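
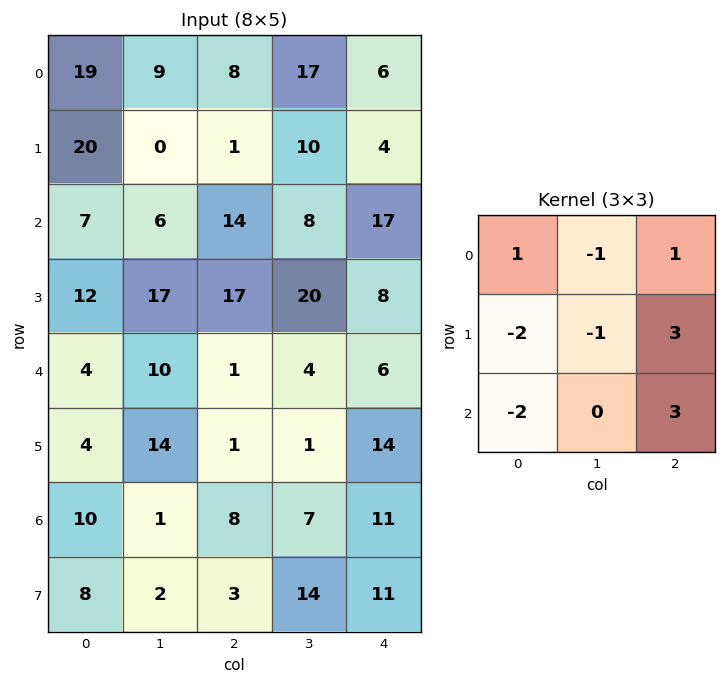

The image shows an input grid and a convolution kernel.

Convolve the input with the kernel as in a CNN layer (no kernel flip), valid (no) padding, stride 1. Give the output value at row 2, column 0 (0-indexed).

The receptive field on the input at this output position is [7 6 14 / 12 17 17 / 4 10 1]. Elementwise product with the kernel and sum: 7·1 + 6·-1 + 14·1 + 12·-2 + 17·-1 + 17·3 + 4·-2 + 1·3.

20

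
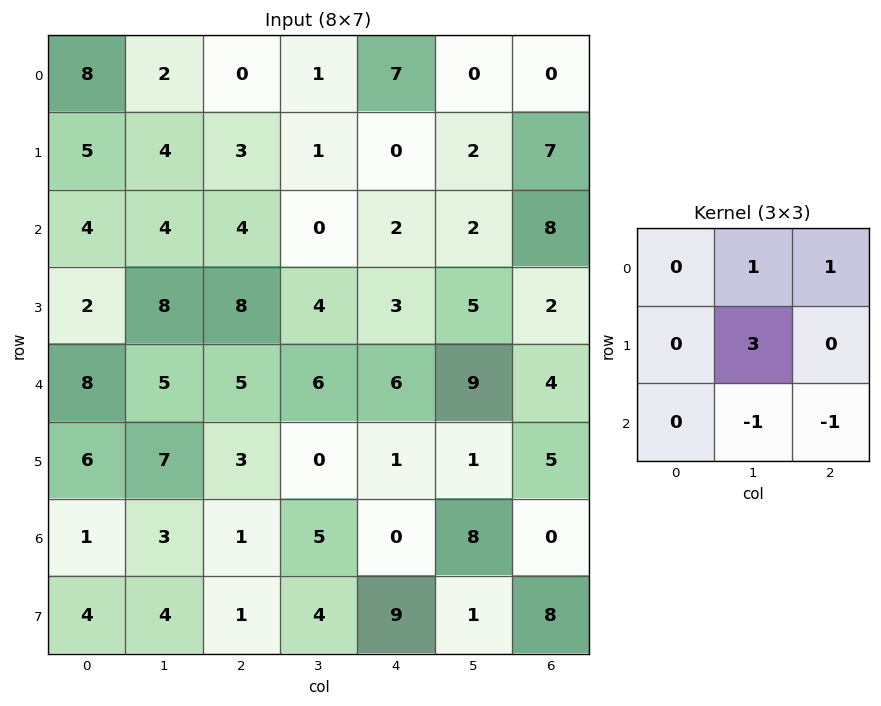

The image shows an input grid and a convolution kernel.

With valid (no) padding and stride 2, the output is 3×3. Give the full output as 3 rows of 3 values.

6 9 -4
22 2 12
27 7 8

Output[0,0]: The receptive field on the input at this output position is [8 2 0 / 5 4 3 / 4 4 4]. Elementwise product with the kernel and sum: 2·1 + 0·1 + 4·3 + 4·-1 + 4·-1.
Output[0,1]: The receptive field on the input at this output position is [0 1 7 / 3 1 0 / 4 0 2]. Elementwise product with the kernel and sum: 1·1 + 7·1 + 1·3 + 0·-1 + 2·-1.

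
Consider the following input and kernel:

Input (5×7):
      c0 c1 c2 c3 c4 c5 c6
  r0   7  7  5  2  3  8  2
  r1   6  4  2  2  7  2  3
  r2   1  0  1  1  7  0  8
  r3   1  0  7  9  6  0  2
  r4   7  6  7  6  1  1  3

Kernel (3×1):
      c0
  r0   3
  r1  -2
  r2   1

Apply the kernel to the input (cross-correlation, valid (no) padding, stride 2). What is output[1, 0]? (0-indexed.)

8

The receptive field on the input at this output position is [1 / 1 / 7]. Elementwise product with the kernel and sum: 1·3 + 1·-2 + 7·1.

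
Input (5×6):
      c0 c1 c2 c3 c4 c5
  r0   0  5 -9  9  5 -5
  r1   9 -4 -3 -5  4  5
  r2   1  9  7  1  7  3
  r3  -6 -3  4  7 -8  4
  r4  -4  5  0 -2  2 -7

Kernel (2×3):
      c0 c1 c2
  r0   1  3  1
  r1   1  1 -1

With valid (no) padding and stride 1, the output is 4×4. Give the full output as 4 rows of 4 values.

Output[0,0]: The receptive field on the input at this output position is [0 5 -9 / 9 -4 -3]. Elementwise product with the kernel and sum: 0·1 + 5·3 + -9·1 + 9·1 + -4·1 + -3·-1.
Output[0,1]: The receptive field on the input at this output position is [5 -9 9 / -4 -3 -5]. Elementwise product with the kernel and sum: 5·1 + -9·3 + 9·1 + -4·1 + -3·1 + -5·-1.

14 -15 11 13
-3 -3 -13 17
22 25 36 20
-10 23 13 -6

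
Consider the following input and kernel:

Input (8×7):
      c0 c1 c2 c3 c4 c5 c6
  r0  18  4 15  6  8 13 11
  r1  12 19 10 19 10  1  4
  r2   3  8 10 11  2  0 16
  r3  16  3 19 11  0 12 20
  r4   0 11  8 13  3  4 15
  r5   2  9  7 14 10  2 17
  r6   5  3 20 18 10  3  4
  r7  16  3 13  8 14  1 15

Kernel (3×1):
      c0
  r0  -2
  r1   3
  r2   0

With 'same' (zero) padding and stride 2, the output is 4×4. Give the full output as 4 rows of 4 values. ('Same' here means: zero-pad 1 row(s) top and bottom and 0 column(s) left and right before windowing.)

Output[0,0]: The receptive field on the zero-padded input at this output position is [0 / 18 / 12]. Elementwise product with the kernel and sum: 0·-2 + 18·3.
Output[0,1]: The receptive field on the zero-padded input at this output position is [0 / 15 / 10]. Elementwise product with the kernel and sum: 0·-2 + 15·3.

54 45 24 33
-15 10 -14 40
-32 -14 9 5
11 46 10 -22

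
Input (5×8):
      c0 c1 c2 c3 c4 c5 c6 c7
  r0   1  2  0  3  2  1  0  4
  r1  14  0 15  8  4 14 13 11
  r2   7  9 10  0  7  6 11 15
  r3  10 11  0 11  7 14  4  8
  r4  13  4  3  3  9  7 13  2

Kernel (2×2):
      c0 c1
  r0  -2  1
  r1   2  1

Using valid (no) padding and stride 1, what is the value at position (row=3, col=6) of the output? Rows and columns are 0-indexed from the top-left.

The receptive field on the input at this output position is [4 8 / 13 2]. Elementwise product with the kernel and sum: 4·-2 + 8·1 + 13·2 + 2·1.

28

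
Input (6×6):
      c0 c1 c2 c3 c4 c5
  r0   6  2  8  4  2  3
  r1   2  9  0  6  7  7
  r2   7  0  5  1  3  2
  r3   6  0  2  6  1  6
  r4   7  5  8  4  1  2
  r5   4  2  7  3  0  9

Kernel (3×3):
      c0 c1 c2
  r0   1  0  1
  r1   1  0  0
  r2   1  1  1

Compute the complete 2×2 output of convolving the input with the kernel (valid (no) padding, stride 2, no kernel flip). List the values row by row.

28 19
38 23

Output[0,0]: The receptive field on the input at this output position is [6 2 8 / 2 9 0 / 7 0 5]. Elementwise product with the kernel and sum: 6·1 + 8·1 + 2·1 + 7·1 + 0·1 + 5·1.
Output[0,1]: The receptive field on the input at this output position is [8 4 2 / 0 6 7 / 5 1 3]. Elementwise product with the kernel and sum: 8·1 + 2·1 + 0·1 + 5·1 + 1·1 + 3·1.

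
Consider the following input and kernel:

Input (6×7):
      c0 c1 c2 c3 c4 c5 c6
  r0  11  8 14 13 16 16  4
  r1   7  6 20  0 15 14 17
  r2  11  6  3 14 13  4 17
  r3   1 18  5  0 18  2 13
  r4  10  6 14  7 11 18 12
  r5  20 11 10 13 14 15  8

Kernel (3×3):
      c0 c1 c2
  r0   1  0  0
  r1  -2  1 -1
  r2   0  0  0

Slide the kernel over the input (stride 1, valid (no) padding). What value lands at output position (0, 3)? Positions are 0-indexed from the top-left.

14

The receptive field on the input at this output position is [13 16 16 / 0 15 14 / 14 13 4]. Elementwise product with the kernel and sum: 13·1 + 0·-2 + 15·1 + 14·-1.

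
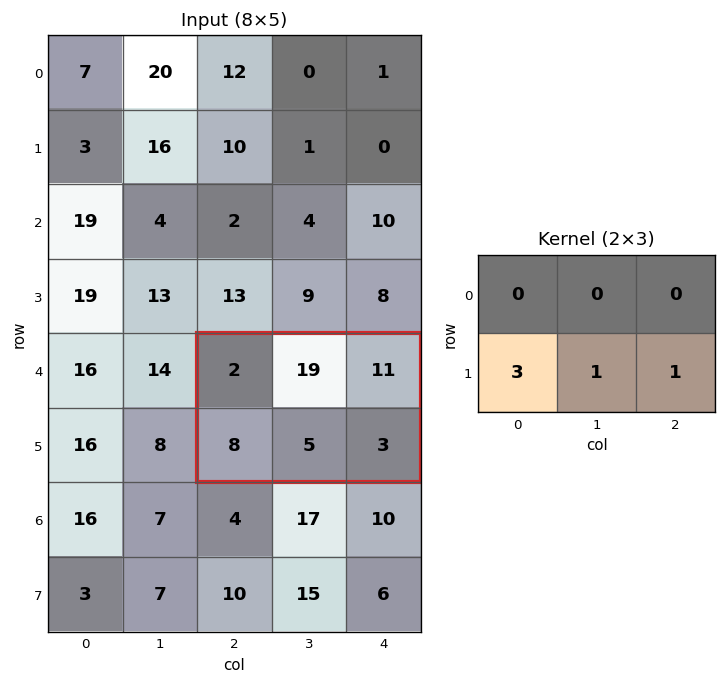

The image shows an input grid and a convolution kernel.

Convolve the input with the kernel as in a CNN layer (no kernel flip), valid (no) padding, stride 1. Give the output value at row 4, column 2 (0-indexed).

32

The receptive field on the input at this output position is [2 19 11 / 8 5 3]. Elementwise product with the kernel and sum: 8·3 + 5·1 + 3·1.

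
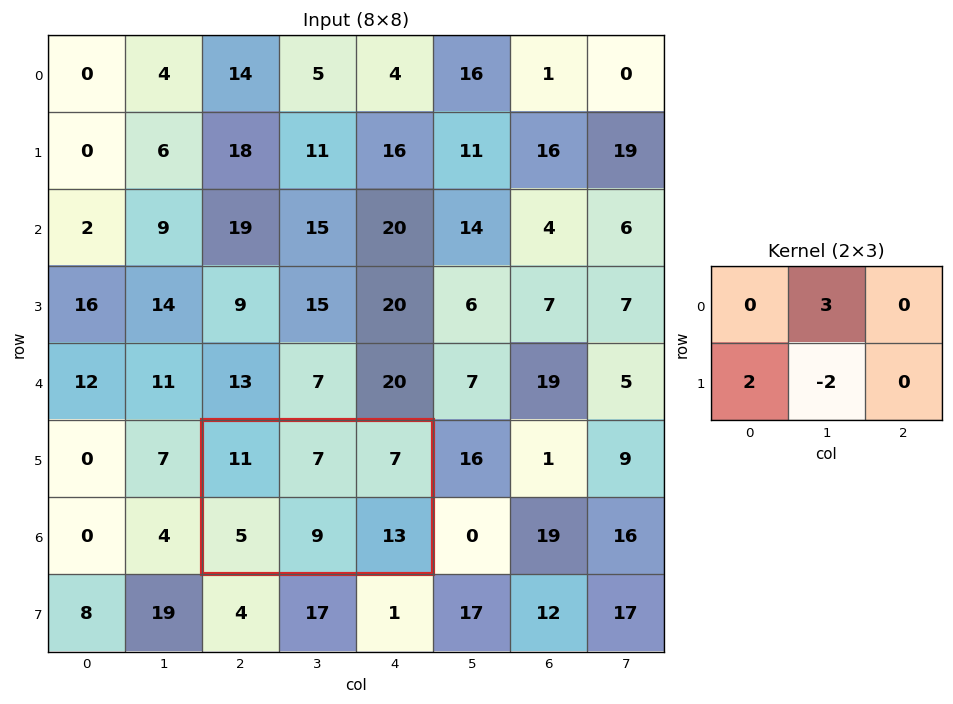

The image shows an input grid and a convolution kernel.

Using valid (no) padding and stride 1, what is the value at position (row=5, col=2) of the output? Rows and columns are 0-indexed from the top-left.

13

The receptive field on the input at this output position is [11 7 7 / 5 9 13]. Elementwise product with the kernel and sum: 7·3 + 5·2 + 9·-2.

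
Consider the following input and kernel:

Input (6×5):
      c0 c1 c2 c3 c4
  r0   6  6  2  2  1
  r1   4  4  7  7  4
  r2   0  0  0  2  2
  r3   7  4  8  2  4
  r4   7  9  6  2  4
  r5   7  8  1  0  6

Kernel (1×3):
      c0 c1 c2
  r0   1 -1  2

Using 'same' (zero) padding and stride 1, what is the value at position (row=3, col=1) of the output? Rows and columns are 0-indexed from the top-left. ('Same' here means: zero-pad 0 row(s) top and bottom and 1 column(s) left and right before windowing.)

19

The receptive field on the zero-padded input at this output position is [7 4 8]. Elementwise product with the kernel and sum: 7·1 + 4·-1 + 8·2.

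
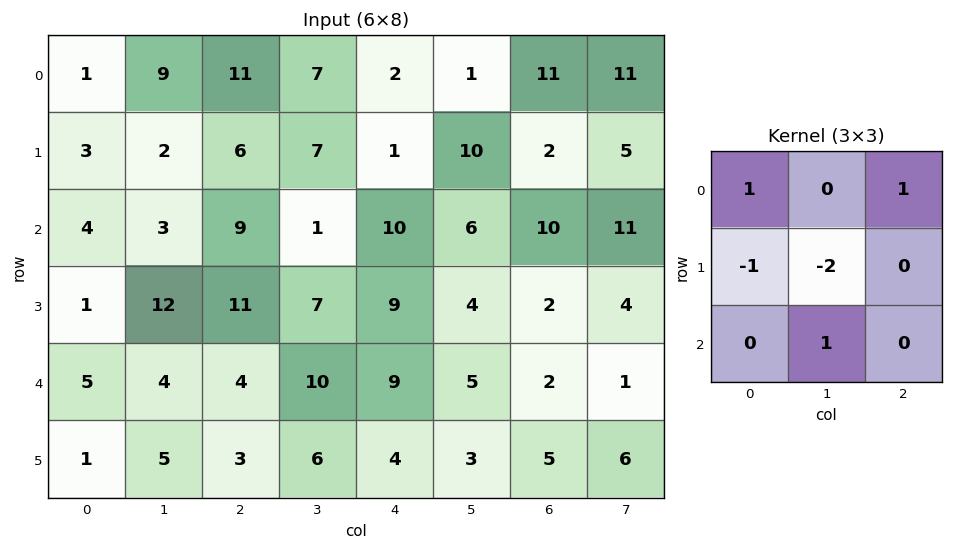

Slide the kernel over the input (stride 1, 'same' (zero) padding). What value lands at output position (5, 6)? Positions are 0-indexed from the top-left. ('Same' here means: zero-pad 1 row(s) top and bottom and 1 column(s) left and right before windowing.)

-7

The receptive field on the zero-padded input at this output position is [5 2 1 / 3 5 6 / 0 0 0]. Elementwise product with the kernel and sum: 5·1 + 1·1 + 3·-1 + 5·-2 + 0·1.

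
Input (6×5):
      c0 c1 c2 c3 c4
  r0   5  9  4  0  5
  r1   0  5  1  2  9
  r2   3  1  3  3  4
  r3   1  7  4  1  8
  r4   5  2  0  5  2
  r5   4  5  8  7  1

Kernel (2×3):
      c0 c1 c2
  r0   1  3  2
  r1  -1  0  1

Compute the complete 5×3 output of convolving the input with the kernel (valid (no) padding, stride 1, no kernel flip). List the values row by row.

Output[0,0]: The receptive field on the input at this output position is [5 9 4 / 0 5 1]. Elementwise product with the kernel and sum: 5·1 + 9·3 + 4·2 + 0·-1 + 1·1.

41 18 22
17 14 26
15 10 24
25 24 25
15 14 12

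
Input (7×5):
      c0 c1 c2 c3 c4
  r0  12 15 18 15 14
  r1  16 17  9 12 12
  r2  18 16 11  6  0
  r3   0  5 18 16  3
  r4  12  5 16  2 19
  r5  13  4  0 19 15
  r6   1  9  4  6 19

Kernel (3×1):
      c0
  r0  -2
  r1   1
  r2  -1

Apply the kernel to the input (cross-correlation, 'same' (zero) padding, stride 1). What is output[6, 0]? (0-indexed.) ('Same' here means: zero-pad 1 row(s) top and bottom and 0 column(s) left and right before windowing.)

-25

The receptive field on the zero-padded input at this output position is [13 / 1 / 0]. Elementwise product with the kernel and sum: 13·-2 + 1·1 + 0·-1.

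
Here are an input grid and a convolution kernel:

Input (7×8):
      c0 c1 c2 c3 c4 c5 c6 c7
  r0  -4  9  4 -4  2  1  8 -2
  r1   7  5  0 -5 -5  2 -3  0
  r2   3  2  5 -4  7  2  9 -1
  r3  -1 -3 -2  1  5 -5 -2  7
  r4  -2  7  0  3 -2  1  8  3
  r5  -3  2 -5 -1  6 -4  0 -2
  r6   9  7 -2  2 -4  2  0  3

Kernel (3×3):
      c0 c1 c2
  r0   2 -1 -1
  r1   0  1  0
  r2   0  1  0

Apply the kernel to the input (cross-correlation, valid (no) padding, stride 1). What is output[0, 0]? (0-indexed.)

The receptive field on the input at this output position is [-4 9 4 / 7 5 0 / 3 2 5]. Elementwise product with the kernel and sum: -4·2 + 9·-1 + 4·-1 + 5·1 + 2·1.

-14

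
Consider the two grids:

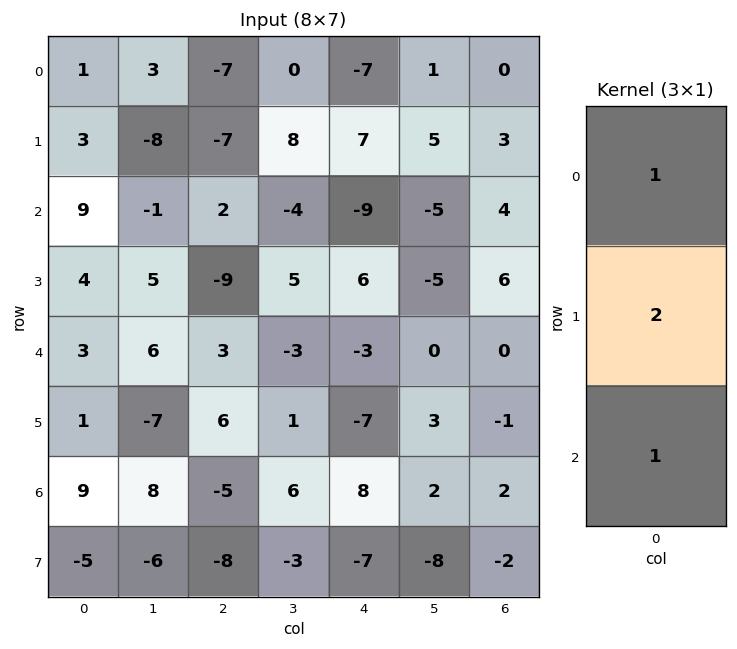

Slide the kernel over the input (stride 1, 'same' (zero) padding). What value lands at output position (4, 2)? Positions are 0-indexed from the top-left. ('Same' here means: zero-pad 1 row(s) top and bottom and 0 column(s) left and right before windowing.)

The receptive field on the zero-padded input at this output position is [-9 / 3 / 6]. Elementwise product with the kernel and sum: -9·1 + 3·2 + 6·1.

3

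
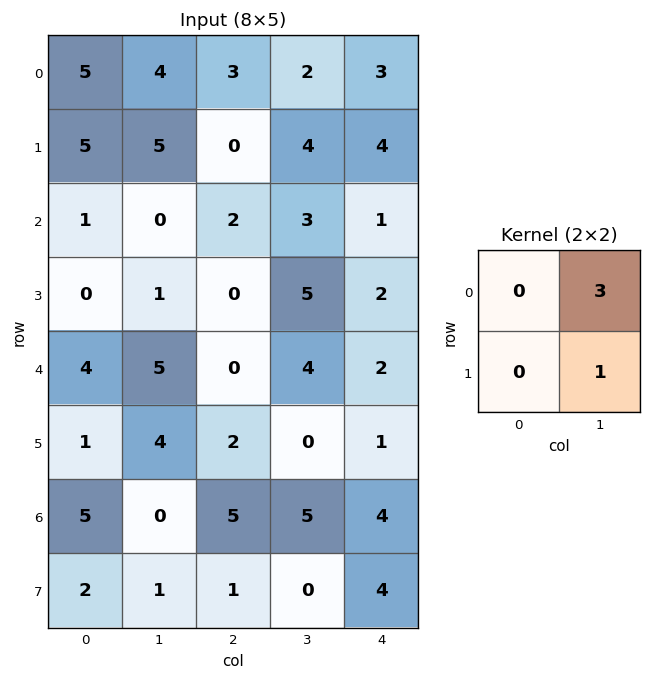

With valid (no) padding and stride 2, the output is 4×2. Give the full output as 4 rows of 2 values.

Output[0,0]: The receptive field on the input at this output position is [5 4 / 5 5]. Elementwise product with the kernel and sum: 4·3 + 5·1.
Output[0,1]: The receptive field on the input at this output position is [3 2 / 0 4]. Elementwise product with the kernel and sum: 2·3 + 4·1.

17 10
1 14
19 12
1 15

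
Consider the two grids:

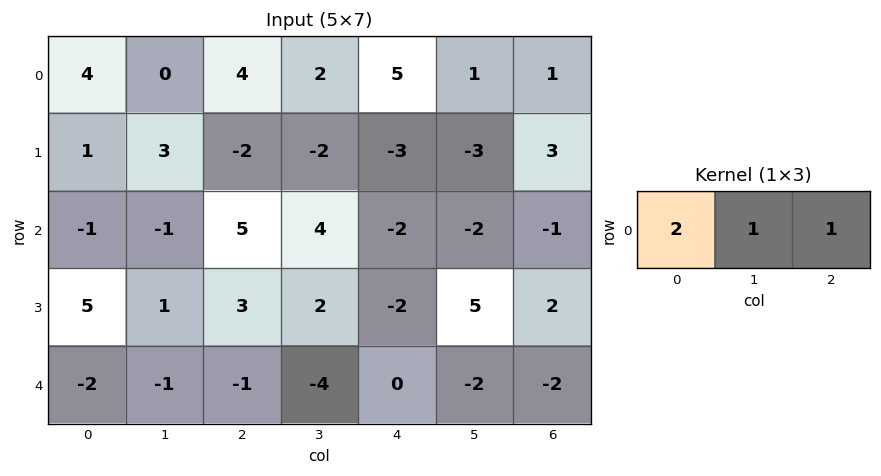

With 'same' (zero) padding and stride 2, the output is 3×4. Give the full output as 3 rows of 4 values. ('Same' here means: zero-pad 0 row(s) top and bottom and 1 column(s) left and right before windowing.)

Output[0,0]: The receptive field on the zero-padded input at this output position is [0 4 0]. Elementwise product with the kernel and sum: 0·2 + 4·1 + 0·1.

4 6 10 3
-2 7 4 -5
-3 -7 -10 -6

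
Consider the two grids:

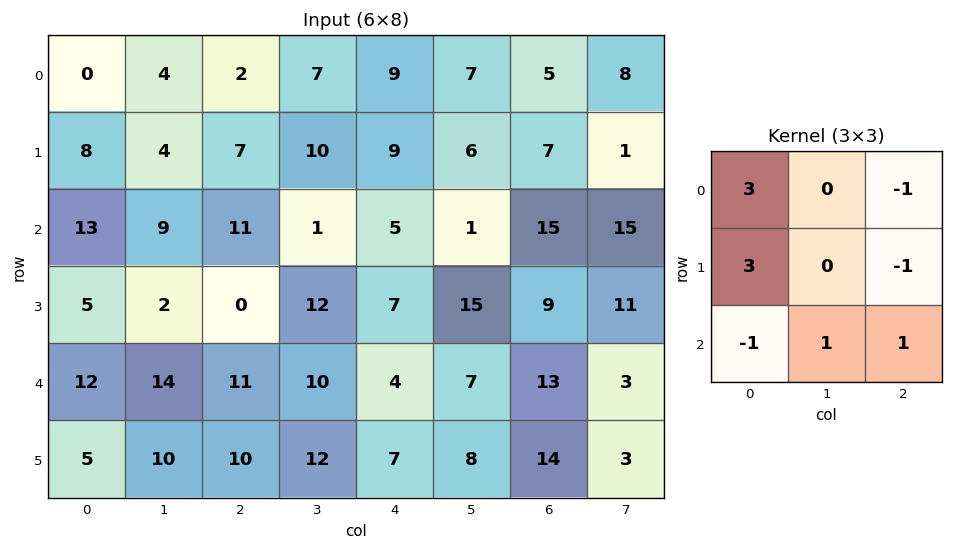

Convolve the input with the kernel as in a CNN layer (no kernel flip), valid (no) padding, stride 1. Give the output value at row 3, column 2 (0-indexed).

The receptive field on the input at this output position is [0 12 7 / 11 10 4 / 10 12 7]. Elementwise product with the kernel and sum: 0·3 + 7·-1 + 11·3 + 4·-1 + 10·-1 + 12·1 + 7·1.

31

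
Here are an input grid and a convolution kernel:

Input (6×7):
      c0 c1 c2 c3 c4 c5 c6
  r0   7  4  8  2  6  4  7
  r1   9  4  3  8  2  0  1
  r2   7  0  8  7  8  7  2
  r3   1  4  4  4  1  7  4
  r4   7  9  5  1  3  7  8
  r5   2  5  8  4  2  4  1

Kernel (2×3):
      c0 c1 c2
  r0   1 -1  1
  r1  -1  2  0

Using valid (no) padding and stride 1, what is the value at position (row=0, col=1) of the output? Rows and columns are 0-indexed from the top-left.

The receptive field on the input at this output position is [4 8 2 / 4 3 8]. Elementwise product with the kernel and sum: 4·1 + 8·-1 + 2·1 + 4·-1 + 3·2.

0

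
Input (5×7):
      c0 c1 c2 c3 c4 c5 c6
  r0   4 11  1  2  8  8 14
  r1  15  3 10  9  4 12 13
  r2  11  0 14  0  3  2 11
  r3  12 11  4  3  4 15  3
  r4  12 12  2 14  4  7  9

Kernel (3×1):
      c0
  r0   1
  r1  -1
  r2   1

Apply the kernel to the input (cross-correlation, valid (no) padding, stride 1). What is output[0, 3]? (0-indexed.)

-7

The receptive field on the input at this output position is [2 / 9 / 0]. Elementwise product with the kernel and sum: 2·1 + 9·-1 + 0·1.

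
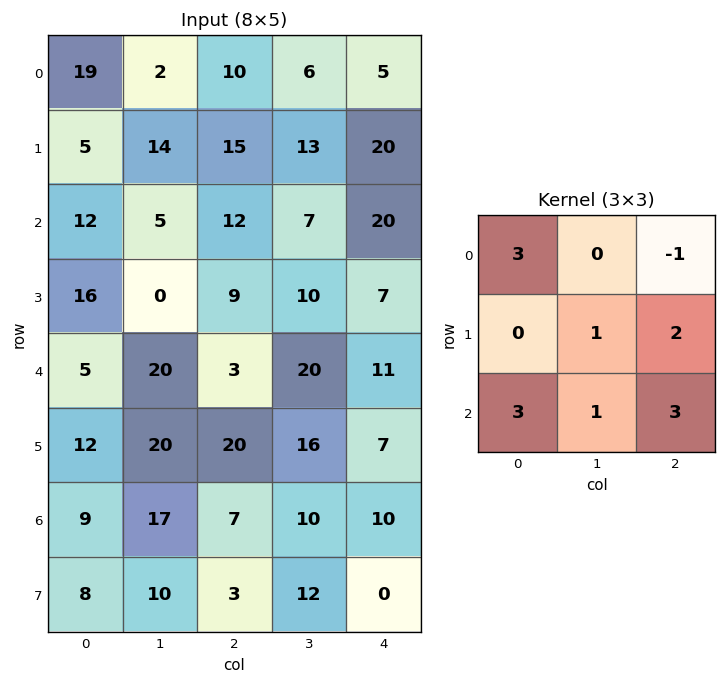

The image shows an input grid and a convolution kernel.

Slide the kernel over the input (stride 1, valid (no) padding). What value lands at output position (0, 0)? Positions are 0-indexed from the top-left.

168

The receptive field on the input at this output position is [19 2 10 / 5 14 15 / 12 5 12]. Elementwise product with the kernel and sum: 19·3 + 10·-1 + 14·1 + 15·2 + 12·3 + 5·1 + 12·3.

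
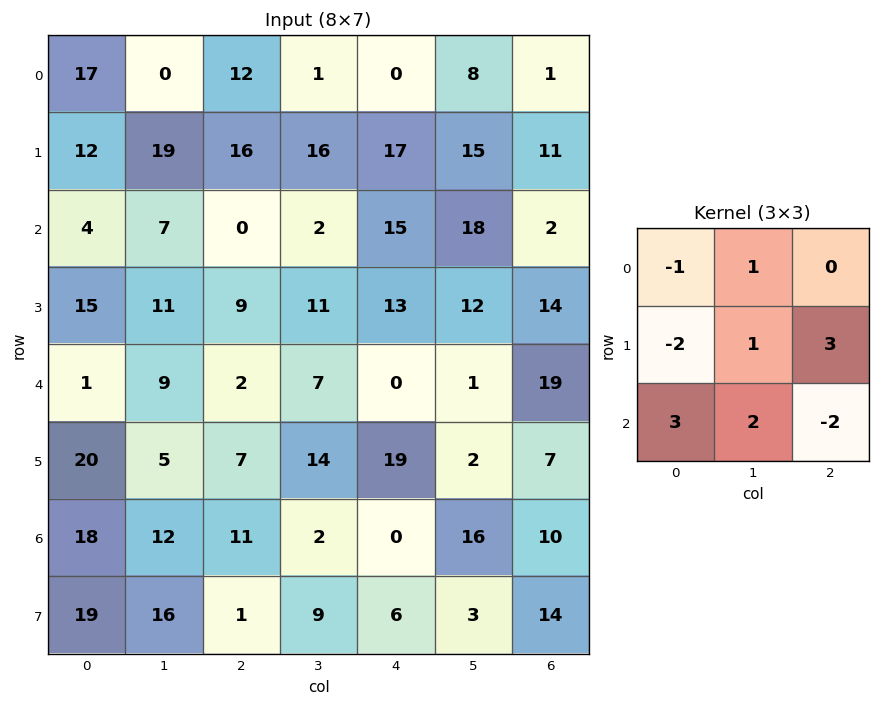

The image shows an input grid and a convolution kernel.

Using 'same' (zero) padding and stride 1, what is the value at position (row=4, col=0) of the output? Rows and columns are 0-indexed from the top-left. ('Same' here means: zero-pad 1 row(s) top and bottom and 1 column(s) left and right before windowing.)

73

The receptive field on the zero-padded input at this output position is [0 15 11 / 0 1 9 / 0 20 5]. Elementwise product with the kernel and sum: 0·-1 + 15·1 + 0·-2 + 1·1 + 9·3 + 0·3 + 20·2 + 5·-2.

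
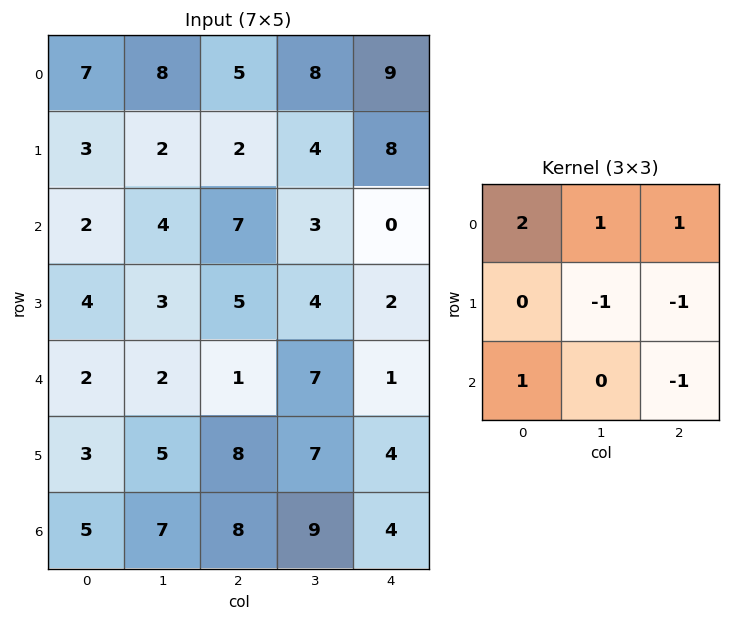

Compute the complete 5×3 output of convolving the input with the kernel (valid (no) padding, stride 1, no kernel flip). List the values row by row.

Output[0,0]: The receptive field on the input at this output position is [7 8 5 / 3 2 2 / 2 4 7]. Elementwise product with the kernel and sum: 7·2 + 8·1 + 5·1 + 2·-1 + 2·-1 + 2·1 + 7·-1.

18 24 22
-2 -1 16
8 4 11
8 5 12
-9 -5 3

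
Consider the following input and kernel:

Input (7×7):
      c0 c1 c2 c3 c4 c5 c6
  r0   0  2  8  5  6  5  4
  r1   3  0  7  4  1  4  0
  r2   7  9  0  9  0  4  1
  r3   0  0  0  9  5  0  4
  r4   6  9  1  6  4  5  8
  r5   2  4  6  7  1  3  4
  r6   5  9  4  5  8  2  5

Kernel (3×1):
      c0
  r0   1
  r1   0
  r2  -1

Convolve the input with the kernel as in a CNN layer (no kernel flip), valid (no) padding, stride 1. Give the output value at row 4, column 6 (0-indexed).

3

The receptive field on the input at this output position is [8 / 4 / 5]. Elementwise product with the kernel and sum: 8·1 + 5·-1.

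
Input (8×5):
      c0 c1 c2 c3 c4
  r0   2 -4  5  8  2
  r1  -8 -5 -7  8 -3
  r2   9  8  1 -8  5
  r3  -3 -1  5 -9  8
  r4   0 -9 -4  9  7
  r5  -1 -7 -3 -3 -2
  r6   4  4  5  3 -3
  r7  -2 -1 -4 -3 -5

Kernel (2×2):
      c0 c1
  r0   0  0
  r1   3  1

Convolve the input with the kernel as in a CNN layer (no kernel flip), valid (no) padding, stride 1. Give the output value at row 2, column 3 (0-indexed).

The receptive field on the input at this output position is [-8 5 / -9 8]. Elementwise product with the kernel and sum: -9·3 + 8·1.

-19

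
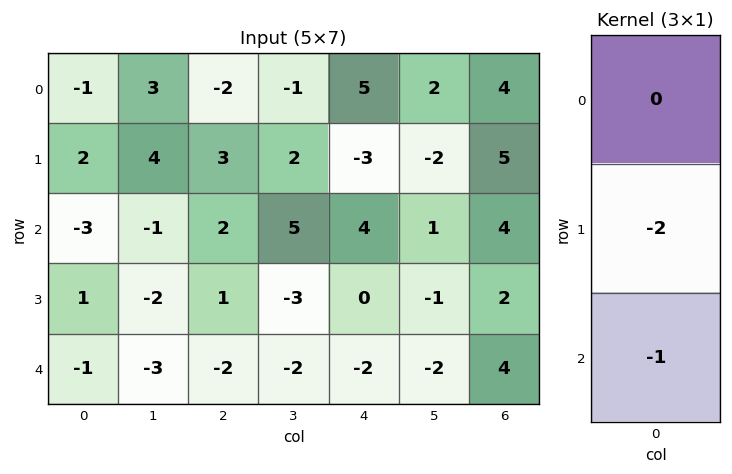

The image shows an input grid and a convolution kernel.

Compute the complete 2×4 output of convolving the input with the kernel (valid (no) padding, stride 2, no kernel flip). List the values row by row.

-1 -8 2 -14
-1 0 2 -8

Output[0,0]: The receptive field on the input at this output position is [-1 / 2 / -3]. Elementwise product with the kernel and sum: 2·-2 + -3·-1.
Output[0,1]: The receptive field on the input at this output position is [-2 / 3 / 2]. Elementwise product with the kernel and sum: 3·-2 + 2·-1.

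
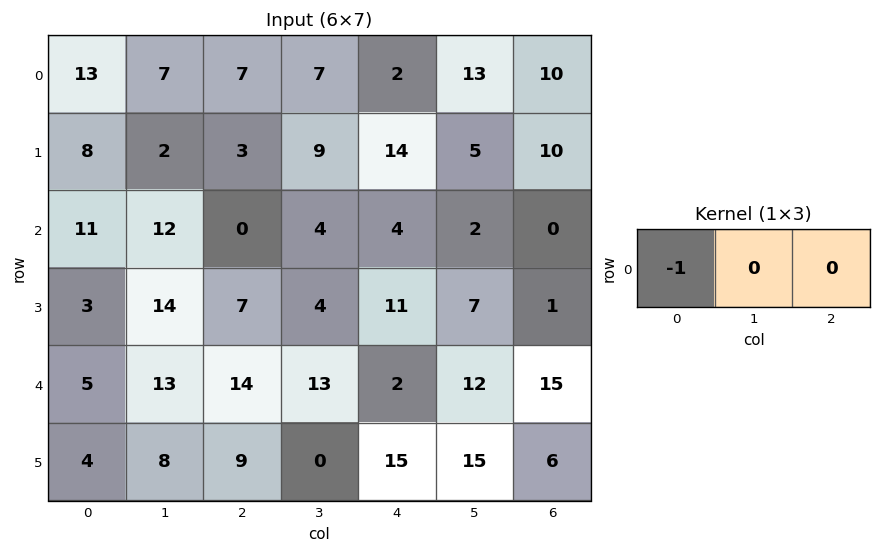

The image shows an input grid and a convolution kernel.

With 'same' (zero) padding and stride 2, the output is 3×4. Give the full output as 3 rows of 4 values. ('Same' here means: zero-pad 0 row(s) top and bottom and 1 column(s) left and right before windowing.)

0 -7 -7 -13
0 -12 -4 -2
0 -13 -13 -12

Output[0,0]: The receptive field on the zero-padded input at this output position is [0 13 7]. Elementwise product with the kernel and sum: 0·-1.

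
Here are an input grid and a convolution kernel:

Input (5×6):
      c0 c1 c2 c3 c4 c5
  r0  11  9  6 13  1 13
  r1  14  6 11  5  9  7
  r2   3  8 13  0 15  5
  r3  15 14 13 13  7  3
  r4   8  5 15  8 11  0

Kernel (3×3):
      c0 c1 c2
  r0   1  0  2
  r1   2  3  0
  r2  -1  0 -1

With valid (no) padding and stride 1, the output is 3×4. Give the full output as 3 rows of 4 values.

Output[0,0]: The receptive field on the input at this output position is [11 9 6 / 14 6 11 / 3 8 13]. Elementwise product with the kernel and sum: 11·1 + 6·2 + 14·2 + 6·3 + 3·-1 + 13·-1.

53 72 17 71
38 44 35 48
78 62 82 49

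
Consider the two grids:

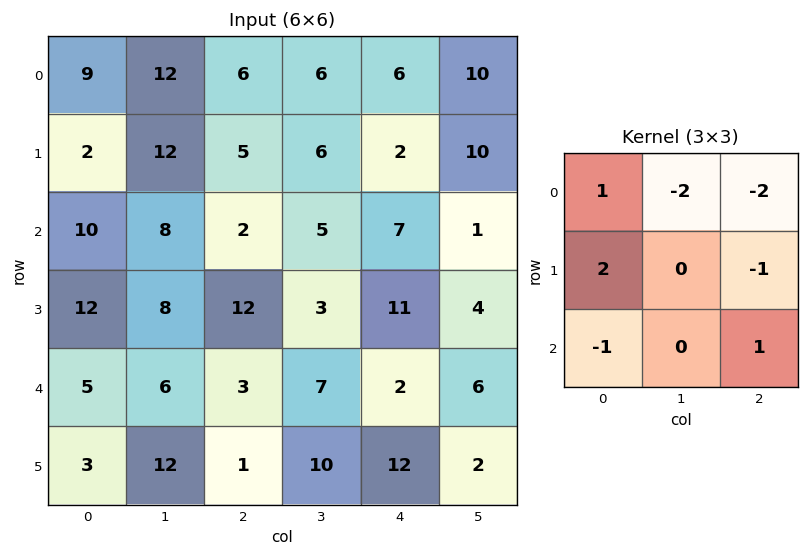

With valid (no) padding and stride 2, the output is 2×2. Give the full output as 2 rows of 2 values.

Output[0,0]: The receptive field on the input at this output position is [9 12 6 / 2 12 5 / 10 8 2]. Elementwise product with the kernel and sum: 9·1 + 12·-2 + 6·-2 + 2·2 + 5·-1 + 10·-1 + 2·1.

-36 -5
0 -10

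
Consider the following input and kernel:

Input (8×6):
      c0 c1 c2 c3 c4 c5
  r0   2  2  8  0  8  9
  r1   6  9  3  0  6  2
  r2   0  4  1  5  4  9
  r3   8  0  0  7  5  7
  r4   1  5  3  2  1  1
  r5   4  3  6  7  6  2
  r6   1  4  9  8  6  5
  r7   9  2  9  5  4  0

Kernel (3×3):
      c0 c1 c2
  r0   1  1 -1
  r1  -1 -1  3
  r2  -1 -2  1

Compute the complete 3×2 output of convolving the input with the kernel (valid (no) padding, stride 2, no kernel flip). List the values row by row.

-17 8
-13 4
14 -10

Output[0,0]: The receptive field on the input at this output position is [2 2 8 / 6 9 3 / 0 4 1]. Elementwise product with the kernel and sum: 2·1 + 2·1 + 8·-1 + 6·-1 + 9·-1 + 3·3 + 0·-1 + 4·-2 + 1·1.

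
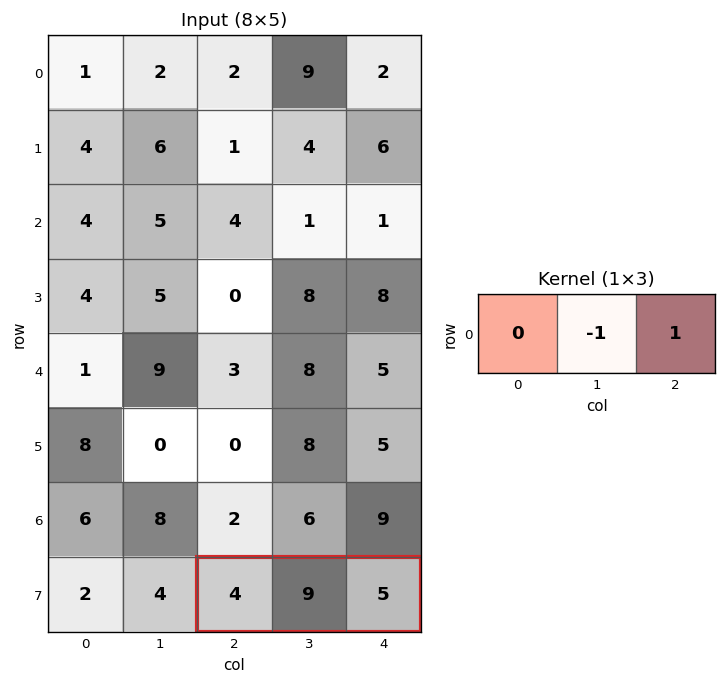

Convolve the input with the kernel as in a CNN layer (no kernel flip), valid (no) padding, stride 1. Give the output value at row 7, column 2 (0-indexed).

The receptive field on the input at this output position is [4 9 5]. Elementwise product with the kernel and sum: 9·-1 + 5·1.

-4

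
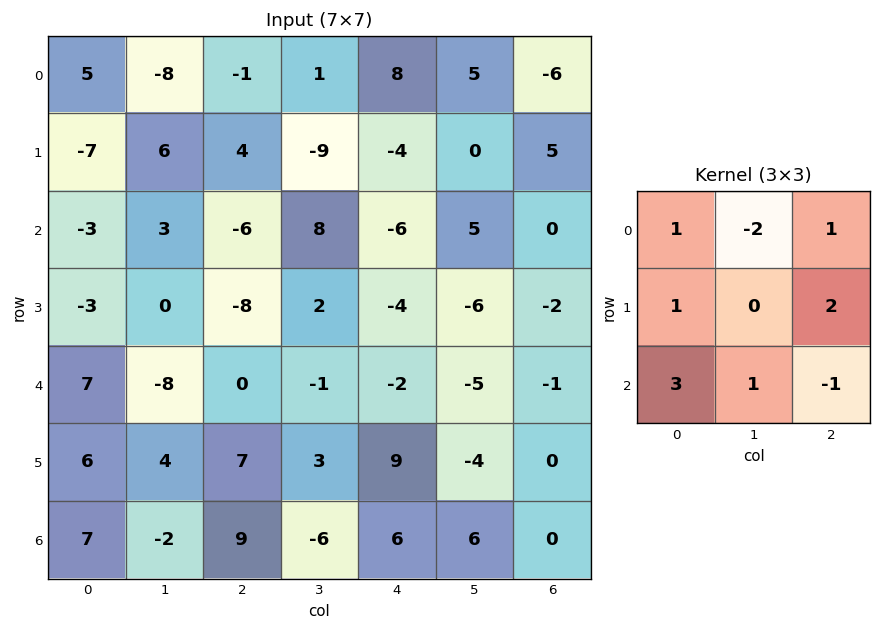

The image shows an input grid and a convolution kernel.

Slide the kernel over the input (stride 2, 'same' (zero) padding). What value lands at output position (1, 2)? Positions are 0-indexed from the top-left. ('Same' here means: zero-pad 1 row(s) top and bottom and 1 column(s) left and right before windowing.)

The receptive field on the zero-padded input at this output position is [-9 -4 0 / 8 -6 5 / 2 -4 -6]. Elementwise product with the kernel and sum: -9·1 + -4·-2 + 0·1 + 8·1 + 5·2 + 2·3 + -4·1 + -6·-1.

25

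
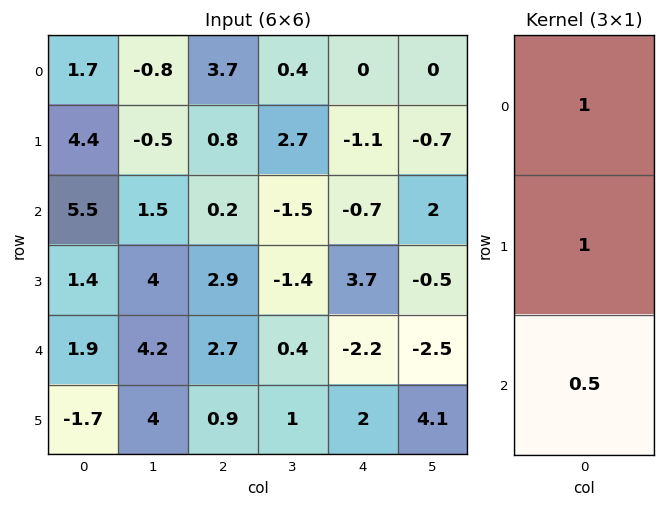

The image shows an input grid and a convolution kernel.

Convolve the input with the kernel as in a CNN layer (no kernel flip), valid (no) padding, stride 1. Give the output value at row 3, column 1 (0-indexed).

10.2

The receptive field on the input at this output position is [4 / 4.2 / 4]. Elementwise product with the kernel and sum: 4·1 + 4.2·1 + 4·0.5.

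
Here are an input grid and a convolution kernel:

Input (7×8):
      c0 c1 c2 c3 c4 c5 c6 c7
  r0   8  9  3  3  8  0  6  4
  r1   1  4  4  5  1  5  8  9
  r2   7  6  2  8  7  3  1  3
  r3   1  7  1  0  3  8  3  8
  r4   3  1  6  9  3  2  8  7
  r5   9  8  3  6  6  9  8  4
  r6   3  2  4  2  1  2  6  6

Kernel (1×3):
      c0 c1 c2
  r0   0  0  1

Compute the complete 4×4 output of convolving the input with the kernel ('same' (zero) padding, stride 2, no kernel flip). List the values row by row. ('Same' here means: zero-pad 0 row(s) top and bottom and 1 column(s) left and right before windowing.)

9 3 0 4
6 8 3 3
1 9 2 7
2 2 2 6

Output[0,0]: The receptive field on the zero-padded input at this output position is [0 8 9]. Elementwise product with the kernel and sum: 9·1.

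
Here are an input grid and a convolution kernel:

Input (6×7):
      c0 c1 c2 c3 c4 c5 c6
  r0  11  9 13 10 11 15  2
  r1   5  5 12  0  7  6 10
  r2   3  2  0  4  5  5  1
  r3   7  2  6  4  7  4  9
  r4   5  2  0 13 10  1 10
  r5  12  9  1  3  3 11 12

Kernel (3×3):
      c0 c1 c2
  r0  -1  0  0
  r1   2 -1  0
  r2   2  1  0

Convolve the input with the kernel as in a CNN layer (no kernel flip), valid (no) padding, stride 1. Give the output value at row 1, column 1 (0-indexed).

9

The receptive field on the input at this output position is [5 12 0 / 2 0 4 / 2 6 4]. Elementwise product with the kernel and sum: 5·-1 + 2·2 + 0·-1 + 2·2 + 6·1.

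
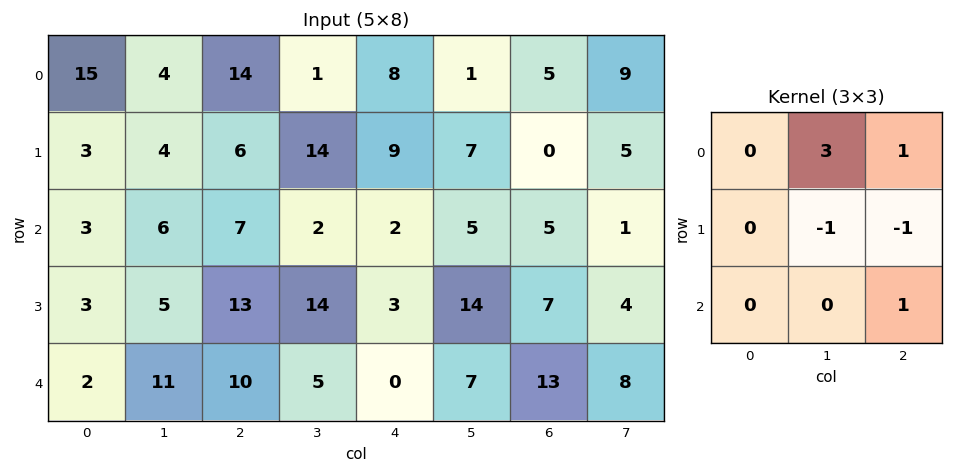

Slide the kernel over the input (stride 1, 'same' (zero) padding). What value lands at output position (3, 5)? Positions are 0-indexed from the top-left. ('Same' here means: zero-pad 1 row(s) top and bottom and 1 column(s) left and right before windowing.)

12

The receptive field on the zero-padded input at this output position is [2 5 5 / 3 14 7 / 0 7 13]. Elementwise product with the kernel and sum: 5·3 + 5·1 + 14·-1 + 7·-1 + 13·1.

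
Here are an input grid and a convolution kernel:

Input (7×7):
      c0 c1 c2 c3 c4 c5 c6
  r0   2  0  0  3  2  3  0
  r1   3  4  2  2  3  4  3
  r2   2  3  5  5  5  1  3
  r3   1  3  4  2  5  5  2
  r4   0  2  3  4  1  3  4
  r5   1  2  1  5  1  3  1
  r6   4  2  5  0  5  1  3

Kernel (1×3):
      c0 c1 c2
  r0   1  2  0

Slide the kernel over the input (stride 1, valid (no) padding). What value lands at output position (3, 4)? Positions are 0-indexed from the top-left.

15

The receptive field on the input at this output position is [5 5 2]. Elementwise product with the kernel and sum: 5·1 + 5·2.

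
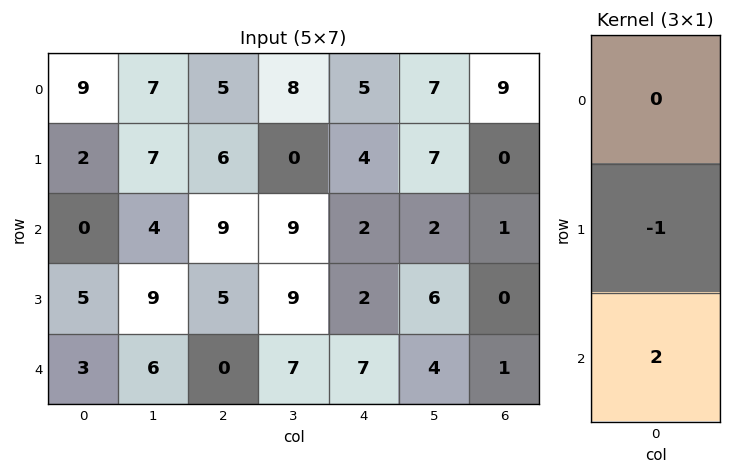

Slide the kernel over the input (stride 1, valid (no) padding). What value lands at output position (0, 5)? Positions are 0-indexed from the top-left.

The receptive field on the input at this output position is [7 / 7 / 2]. Elementwise product with the kernel and sum: 7·-1 + 2·2.

-3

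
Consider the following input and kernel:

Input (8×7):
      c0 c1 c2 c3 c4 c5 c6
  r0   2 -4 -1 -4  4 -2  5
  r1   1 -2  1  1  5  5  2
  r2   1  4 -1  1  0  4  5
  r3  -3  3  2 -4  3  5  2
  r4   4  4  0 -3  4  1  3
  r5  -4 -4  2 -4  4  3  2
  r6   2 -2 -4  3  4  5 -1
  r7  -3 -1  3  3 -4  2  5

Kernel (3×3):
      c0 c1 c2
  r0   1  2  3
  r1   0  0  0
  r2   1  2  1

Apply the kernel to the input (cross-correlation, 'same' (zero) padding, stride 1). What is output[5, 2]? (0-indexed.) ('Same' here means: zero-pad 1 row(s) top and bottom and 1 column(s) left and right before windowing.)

-12

The receptive field on the zero-padded input at this output position is [4 0 -3 / -4 2 -4 / -2 -4 3]. Elementwise product with the kernel and sum: 4·1 + 0·2 + -3·3 + -2·1 + -4·2 + 3·1.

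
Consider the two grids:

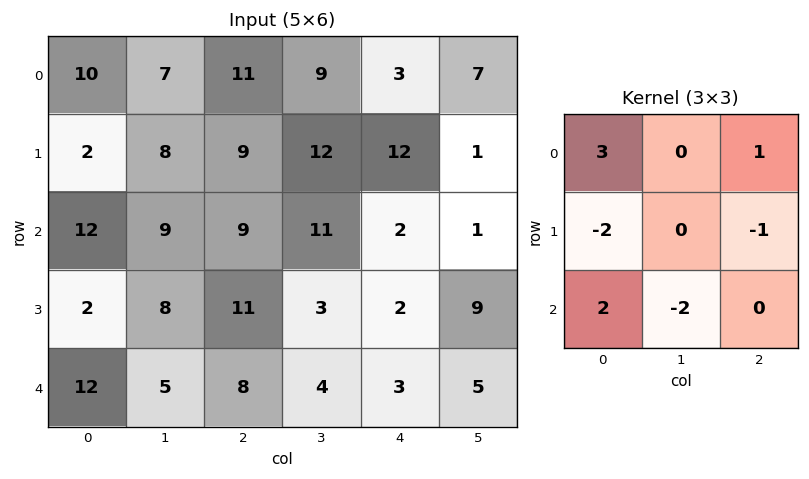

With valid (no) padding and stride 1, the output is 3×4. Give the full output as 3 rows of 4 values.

Output[0,0]: The receptive field on the input at this output position is [10 7 11 / 2 8 9 / 12 9 9]. Elementwise product with the kernel and sum: 10·3 + 11·1 + 2·-2 + 9·-1 + 12·2 + 9·-2.
Output[0,1]: The receptive field on the input at this output position is [7 11 9 / 8 9 12 / 9 9 11]. Elementwise product with the kernel and sum: 7·3 + 9·1 + 8·-2 + 12·-1 + 9·2 + 9·-2.

34 2 2 27
-30 1 35 16
44 13 13 21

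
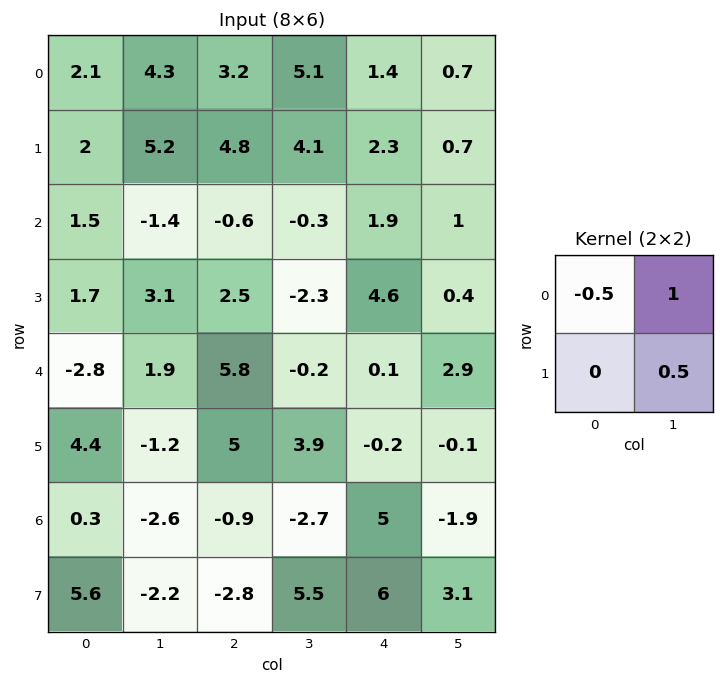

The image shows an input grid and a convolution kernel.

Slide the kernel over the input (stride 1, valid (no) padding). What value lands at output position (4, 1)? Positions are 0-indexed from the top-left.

7.35

The receptive field on the input at this output position is [1.9 5.8 / -1.2 5]. Elementwise product with the kernel and sum: 1.9·-0.5 + 5.8·1 + 5·0.5.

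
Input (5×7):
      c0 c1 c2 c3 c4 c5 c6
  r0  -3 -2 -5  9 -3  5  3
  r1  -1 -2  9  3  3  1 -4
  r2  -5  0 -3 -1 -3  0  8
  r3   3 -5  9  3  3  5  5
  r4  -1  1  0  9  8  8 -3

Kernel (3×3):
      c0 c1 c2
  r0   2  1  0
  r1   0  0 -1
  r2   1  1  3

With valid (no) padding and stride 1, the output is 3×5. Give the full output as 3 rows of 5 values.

-31 -18 -17 10 24
24 19 45 30 22
-19 22 23 31 -4

Output[0,0]: The receptive field on the input at this output position is [-3 -2 -5 / -1 -2 9 / -5 0 -3]. Elementwise product with the kernel and sum: -3·2 + -2·1 + 9·-1 + -5·1 + 0·1 + -3·3.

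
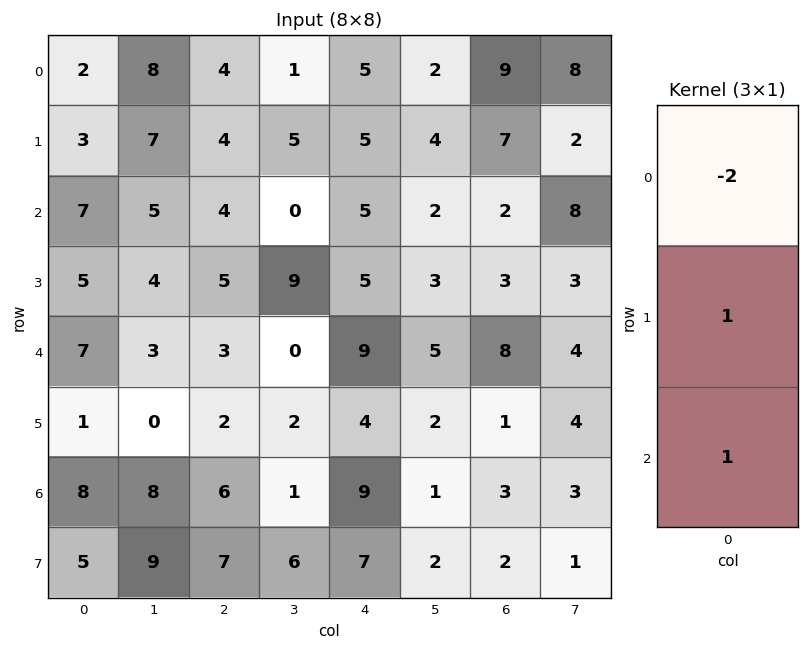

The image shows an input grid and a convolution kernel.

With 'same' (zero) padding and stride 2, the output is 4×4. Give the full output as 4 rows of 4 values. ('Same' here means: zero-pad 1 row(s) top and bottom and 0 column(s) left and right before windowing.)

5 8 10 16
6 1 0 -9
-2 -5 3 3
11 9 8 3

Output[0,0]: The receptive field on the zero-padded input at this output position is [0 / 2 / 3]. Elementwise product with the kernel and sum: 0·-2 + 2·1 + 3·1.
Output[0,1]: The receptive field on the zero-padded input at this output position is [0 / 4 / 4]. Elementwise product with the kernel and sum: 0·-2 + 4·1 + 4·1.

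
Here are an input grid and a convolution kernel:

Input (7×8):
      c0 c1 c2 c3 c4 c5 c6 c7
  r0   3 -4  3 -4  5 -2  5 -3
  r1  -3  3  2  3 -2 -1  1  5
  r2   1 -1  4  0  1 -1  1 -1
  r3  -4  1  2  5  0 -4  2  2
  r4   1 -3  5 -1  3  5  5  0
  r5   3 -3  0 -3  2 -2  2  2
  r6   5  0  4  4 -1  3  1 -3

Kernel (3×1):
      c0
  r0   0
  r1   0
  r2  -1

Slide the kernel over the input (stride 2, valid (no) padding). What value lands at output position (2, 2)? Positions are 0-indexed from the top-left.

1

The receptive field on the input at this output position is [3 / 2 / -1]. Elementwise product with the kernel and sum: -1·-1.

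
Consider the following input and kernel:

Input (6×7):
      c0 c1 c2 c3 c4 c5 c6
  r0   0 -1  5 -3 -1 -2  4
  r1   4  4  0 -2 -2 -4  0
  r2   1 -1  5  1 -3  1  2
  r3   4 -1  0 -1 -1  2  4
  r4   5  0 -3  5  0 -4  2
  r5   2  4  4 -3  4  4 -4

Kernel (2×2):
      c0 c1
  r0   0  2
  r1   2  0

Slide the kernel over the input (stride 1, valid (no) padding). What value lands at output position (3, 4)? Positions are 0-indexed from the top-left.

4

The receptive field on the input at this output position is [-1 2 / 0 -4]. Elementwise product with the kernel and sum: 2·2 + 0·2.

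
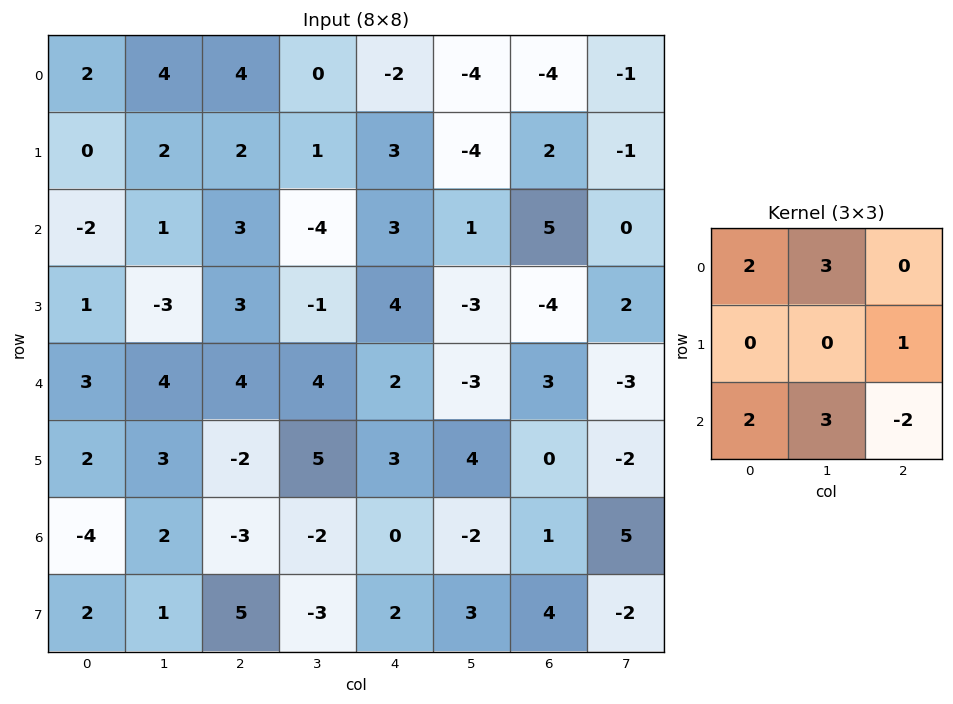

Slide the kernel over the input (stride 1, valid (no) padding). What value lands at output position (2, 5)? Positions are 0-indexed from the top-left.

28

The receptive field on the input at this output position is [1 5 0 / -3 -4 2 / -3 3 -3]. Elementwise product with the kernel and sum: 1·2 + 5·3 + 2·1 + -3·2 + 3·3 + -3·-2.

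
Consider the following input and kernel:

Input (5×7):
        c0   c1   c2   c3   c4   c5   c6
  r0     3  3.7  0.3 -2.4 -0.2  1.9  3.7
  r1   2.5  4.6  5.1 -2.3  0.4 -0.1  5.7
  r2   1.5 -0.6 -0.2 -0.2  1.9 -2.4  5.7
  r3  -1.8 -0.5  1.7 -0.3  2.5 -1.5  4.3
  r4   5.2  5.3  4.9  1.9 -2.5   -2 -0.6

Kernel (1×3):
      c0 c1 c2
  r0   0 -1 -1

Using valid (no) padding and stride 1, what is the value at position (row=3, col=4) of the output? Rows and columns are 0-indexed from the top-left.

The receptive field on the input at this output position is [2.5 -1.5 4.3]. Elementwise product with the kernel and sum: -1.5·-1 + 4.3·-1.

-2.8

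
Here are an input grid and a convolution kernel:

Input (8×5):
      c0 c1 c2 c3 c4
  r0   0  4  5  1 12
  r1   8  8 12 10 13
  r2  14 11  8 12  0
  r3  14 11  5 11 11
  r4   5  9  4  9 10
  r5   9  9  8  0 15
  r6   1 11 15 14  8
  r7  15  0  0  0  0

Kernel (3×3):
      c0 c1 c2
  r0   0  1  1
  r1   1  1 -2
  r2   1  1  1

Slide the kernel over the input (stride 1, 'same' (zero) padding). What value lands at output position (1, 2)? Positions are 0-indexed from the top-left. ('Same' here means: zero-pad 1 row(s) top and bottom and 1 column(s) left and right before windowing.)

37

The receptive field on the zero-padded input at this output position is [4 5 1 / 8 12 10 / 11 8 12]. Elementwise product with the kernel and sum: 5·1 + 1·1 + 8·1 + 12·1 + 10·-2 + 11·1 + 8·1 + 12·1.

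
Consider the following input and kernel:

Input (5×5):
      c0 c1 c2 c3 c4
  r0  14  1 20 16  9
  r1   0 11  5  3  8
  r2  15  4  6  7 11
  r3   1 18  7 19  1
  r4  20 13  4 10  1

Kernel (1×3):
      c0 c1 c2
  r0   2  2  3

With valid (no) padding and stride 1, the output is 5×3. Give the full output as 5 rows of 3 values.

Output[0,0]: The receptive field on the input at this output position is [14 1 20]. Elementwise product with the kernel and sum: 14·2 + 1·2 + 20·3.
Output[0,1]: The receptive field on the input at this output position is [1 20 16]. Elementwise product with the kernel and sum: 1·2 + 20·2 + 16·3.

90 90 99
37 41 40
56 41 59
59 107 55
78 64 31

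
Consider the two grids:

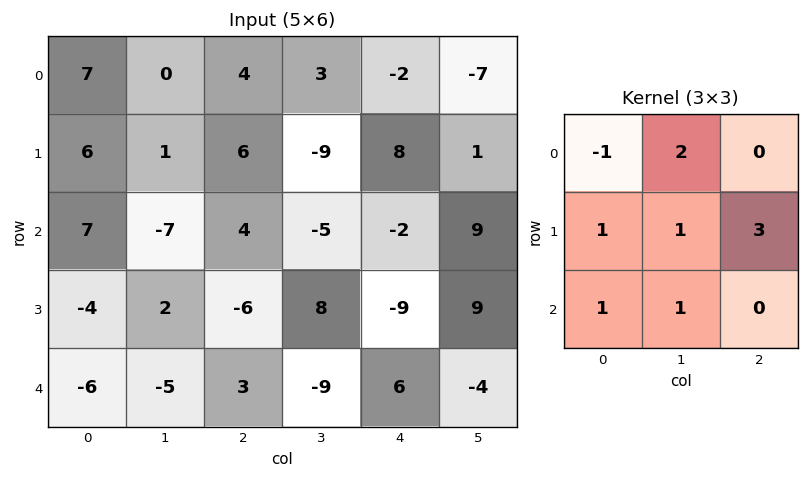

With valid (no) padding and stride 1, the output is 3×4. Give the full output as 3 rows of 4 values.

Output[0,0]: The receptive field on the input at this output position is [7 0 4 / 6 1 6 / 7 -7 4]. Elementwise product with the kernel and sum: 7·-1 + 0·2 + 6·1 + 1·1 + 6·3 + 7·1 + -7·1.

18 -15 22 -12
6 -11 -29 44
-52 33 -45 24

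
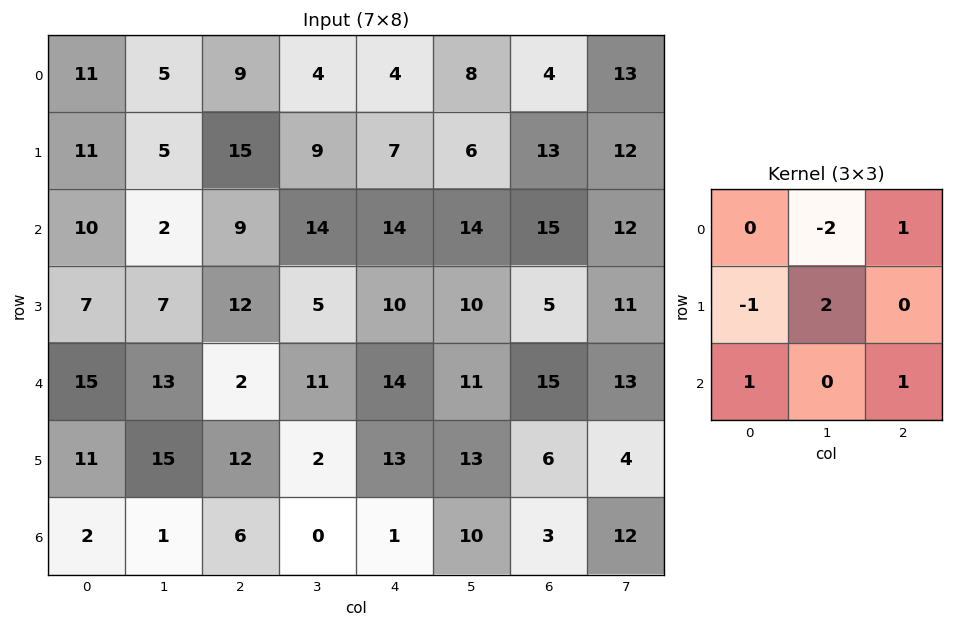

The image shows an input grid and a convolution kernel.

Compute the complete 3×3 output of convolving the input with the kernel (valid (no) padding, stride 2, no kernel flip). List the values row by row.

Output[0,0]: The receptive field on the input at this output position is [11 5 9 / 11 5 15 / 10 2 9]. Elementwise product with the kernel and sum: 5·-2 + 9·1 + 11·-1 + 5·2 + 10·1 + 9·1.

17 22 22
29 0 26
3 -9 10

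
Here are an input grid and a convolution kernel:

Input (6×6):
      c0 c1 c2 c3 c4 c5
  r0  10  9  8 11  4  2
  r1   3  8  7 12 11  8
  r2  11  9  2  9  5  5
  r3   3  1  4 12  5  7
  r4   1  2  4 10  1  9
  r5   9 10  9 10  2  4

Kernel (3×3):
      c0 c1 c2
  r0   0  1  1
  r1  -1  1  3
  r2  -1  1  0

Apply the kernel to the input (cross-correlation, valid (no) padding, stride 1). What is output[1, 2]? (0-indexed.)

The receptive field on the input at this output position is [7 12 11 / 2 9 5 / 4 12 5]. Elementwise product with the kernel and sum: 12·1 + 11·1 + 2·-1 + 9·1 + 5·3 + 4·-1 + 12·1.

53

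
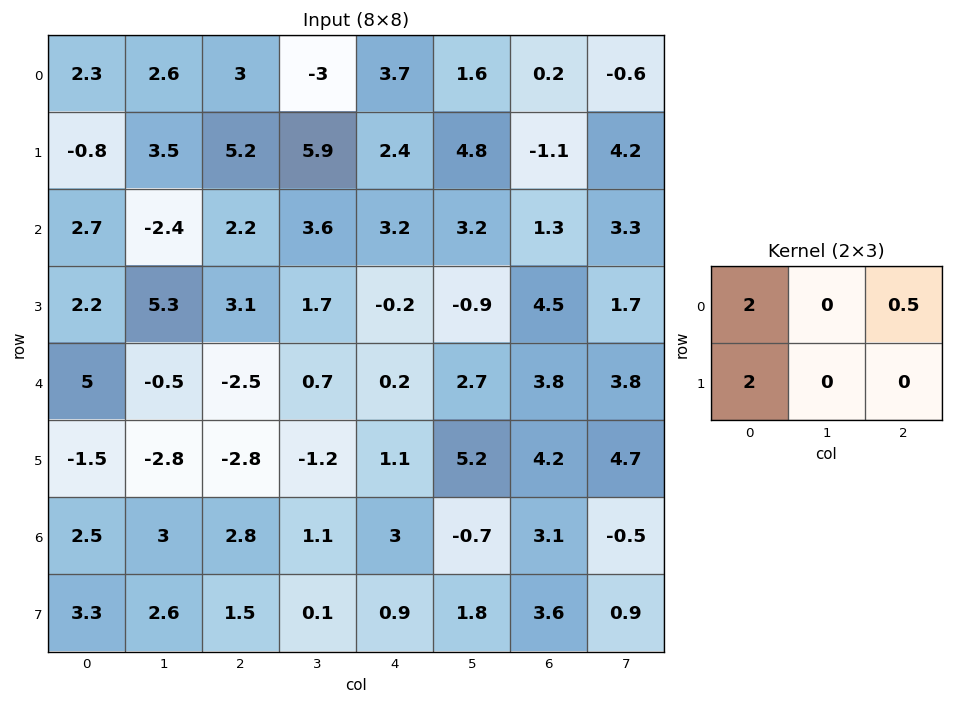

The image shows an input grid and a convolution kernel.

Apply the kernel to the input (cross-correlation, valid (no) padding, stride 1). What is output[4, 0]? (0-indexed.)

5.75

The receptive field on the input at this output position is [5 -0.5 -2.5 / -1.5 -2.8 -2.8]. Elementwise product with the kernel and sum: 5·2 + -2.5·0.5 + -1.5·2.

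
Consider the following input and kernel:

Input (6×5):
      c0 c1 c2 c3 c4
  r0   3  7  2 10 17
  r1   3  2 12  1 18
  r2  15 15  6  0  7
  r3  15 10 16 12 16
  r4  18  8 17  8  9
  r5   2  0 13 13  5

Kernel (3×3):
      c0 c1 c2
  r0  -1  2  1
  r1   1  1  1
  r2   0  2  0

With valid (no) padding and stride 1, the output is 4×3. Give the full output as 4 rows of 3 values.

Output[0,0]: The receptive field on the input at this output position is [3 7 2 / 3 2 12 / 15 15 6]. Elementwise product with the kernel and sum: 3·-1 + 7·2 + 2·1 + 3·1 + 2·1 + 12·1 + 15·2.

60 34 66
69 76 45
78 69 61
64 93 84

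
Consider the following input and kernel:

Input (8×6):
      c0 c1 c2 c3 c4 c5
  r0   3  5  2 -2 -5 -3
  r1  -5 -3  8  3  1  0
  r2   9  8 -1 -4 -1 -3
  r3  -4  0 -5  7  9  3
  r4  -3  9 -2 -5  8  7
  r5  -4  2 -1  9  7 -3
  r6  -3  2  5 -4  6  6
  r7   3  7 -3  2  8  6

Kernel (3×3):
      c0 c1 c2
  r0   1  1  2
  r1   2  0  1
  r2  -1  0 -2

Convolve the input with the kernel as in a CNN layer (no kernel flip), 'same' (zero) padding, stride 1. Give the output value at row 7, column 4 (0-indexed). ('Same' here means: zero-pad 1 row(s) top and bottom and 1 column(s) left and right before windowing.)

The receptive field on the zero-padded input at this output position is [-4 6 6 / 2 8 6 / 0 0 0]. Elementwise product with the kernel and sum: -4·1 + 6·1 + 6·2 + 2·2 + 6·1 + 0·-1 + 0·-2.

24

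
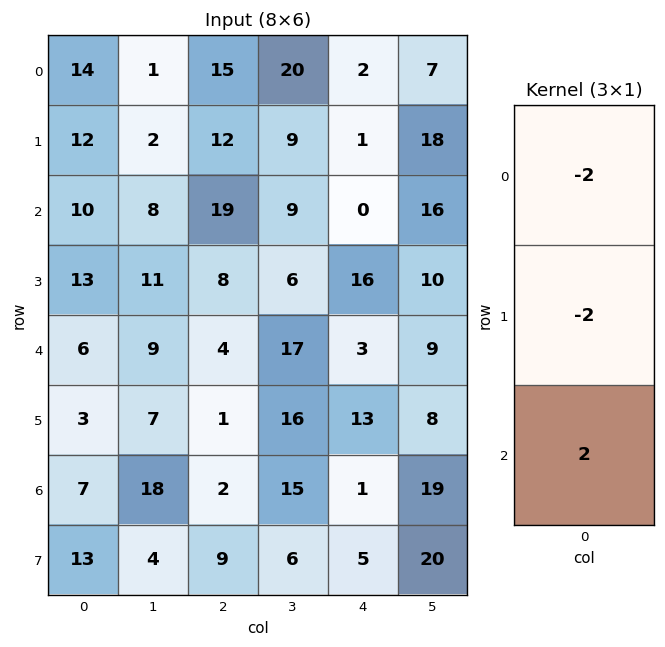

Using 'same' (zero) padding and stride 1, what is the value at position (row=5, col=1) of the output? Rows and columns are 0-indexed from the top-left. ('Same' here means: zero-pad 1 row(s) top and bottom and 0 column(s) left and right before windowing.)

The receptive field on the zero-padded input at this output position is [9 / 7 / 18]. Elementwise product with the kernel and sum: 9·-2 + 7·-2 + 18·2.

4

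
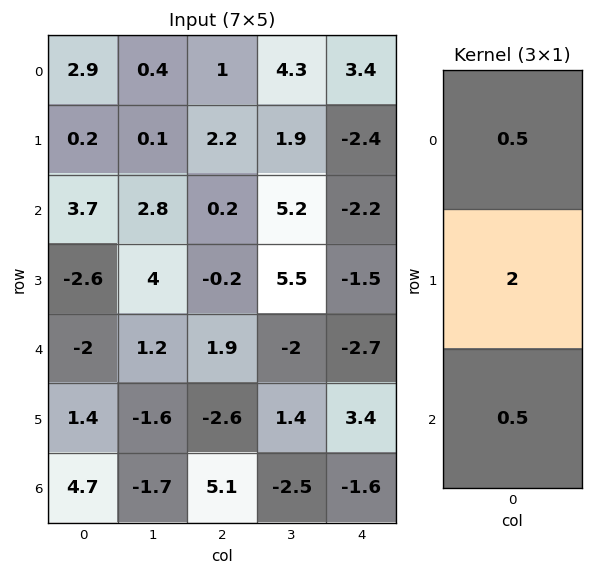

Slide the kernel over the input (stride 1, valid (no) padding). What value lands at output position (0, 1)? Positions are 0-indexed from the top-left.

1.8

The receptive field on the input at this output position is [0.4 / 0.1 / 2.8]. Elementwise product with the kernel and sum: 0.4·0.5 + 0.1·2 + 2.8·0.5.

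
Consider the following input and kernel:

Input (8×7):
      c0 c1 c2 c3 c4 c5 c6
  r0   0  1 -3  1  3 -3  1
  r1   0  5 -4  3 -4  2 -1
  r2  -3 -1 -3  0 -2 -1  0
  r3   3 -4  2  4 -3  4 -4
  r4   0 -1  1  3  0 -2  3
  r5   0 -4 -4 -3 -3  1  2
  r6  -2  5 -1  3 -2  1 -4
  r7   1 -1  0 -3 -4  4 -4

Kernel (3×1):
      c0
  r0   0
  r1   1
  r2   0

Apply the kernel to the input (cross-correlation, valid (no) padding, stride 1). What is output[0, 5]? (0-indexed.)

2

The receptive field on the input at this output position is [-3 / 2 / -1]. Elementwise product with the kernel and sum: 2·1.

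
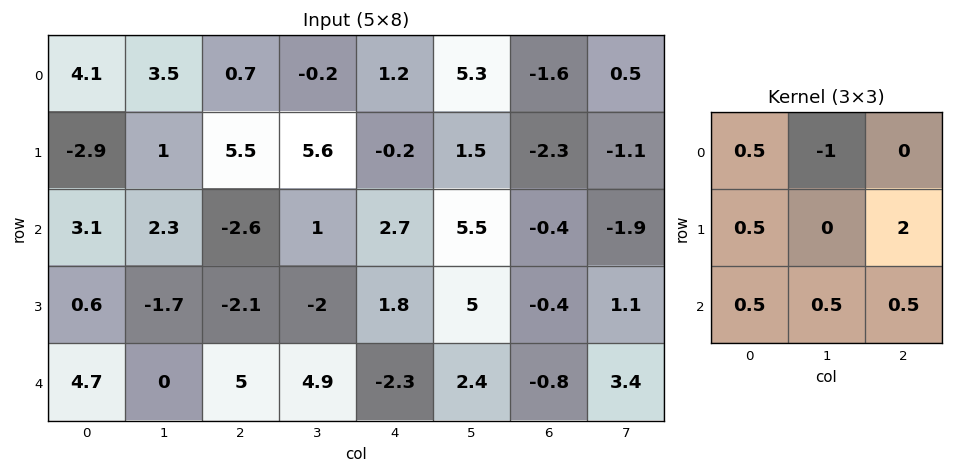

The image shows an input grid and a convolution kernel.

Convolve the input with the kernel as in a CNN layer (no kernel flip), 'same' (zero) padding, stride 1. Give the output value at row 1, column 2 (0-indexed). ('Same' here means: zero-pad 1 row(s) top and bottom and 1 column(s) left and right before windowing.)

The receptive field on the zero-padded input at this output position is [3.5 0.7 -0.2 / 1 5.5 5.6 / 2.3 -2.6 1]. Elementwise product with the kernel and sum: 3.5·0.5 + 0.7·-1 + 1·0.5 + 5.6·2 + 2.3·0.5 + -2.6·0.5 + 1·0.5.

13.1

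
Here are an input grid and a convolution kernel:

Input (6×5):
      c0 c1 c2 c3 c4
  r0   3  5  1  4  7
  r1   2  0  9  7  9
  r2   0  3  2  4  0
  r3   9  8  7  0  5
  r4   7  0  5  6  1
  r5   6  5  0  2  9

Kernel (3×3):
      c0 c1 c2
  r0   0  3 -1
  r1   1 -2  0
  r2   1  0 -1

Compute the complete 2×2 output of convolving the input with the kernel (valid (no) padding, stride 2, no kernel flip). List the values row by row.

14 2
2 23

Output[0,0]: The receptive field on the input at this output position is [3 5 1 / 2 0 9 / 0 3 2]. Elementwise product with the kernel and sum: 5·3 + 1·-1 + 2·1 + 0·-2 + 0·1 + 2·-1.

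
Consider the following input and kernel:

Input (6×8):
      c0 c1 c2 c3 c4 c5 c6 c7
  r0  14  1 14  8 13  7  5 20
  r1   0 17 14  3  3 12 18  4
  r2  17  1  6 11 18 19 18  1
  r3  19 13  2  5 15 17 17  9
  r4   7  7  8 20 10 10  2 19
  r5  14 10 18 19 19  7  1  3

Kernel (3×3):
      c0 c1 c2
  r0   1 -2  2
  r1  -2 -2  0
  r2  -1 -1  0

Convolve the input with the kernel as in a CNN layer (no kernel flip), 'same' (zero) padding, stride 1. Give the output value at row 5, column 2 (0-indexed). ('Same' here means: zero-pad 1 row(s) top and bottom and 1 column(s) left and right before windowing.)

The receptive field on the zero-padded input at this output position is [7 8 20 / 10 18 19 / 0 0 0]. Elementwise product with the kernel and sum: 7·1 + 8·-2 + 20·2 + 10·-2 + 18·-2 + 0·-1 + 0·-1.

-25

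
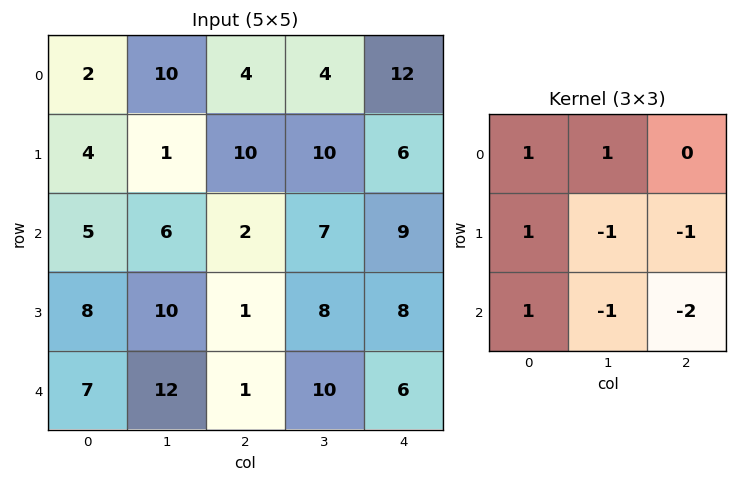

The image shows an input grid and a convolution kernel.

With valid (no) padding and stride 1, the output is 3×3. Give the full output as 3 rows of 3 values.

0 -15 -21
-2 1 -17
1 0 -27

Output[0,0]: The receptive field on the input at this output position is [2 10 4 / 4 1 10 / 5 6 2]. Elementwise product with the kernel and sum: 2·1 + 10·1 + 4·1 + 1·-1 + 10·-1 + 5·1 + 6·-1 + 2·-2.
Output[0,1]: The receptive field on the input at this output position is [10 4 4 / 1 10 10 / 6 2 7]. Elementwise product with the kernel and sum: 10·1 + 4·1 + 1·1 + 10·-1 + 10·-1 + 6·1 + 2·-1 + 7·-2.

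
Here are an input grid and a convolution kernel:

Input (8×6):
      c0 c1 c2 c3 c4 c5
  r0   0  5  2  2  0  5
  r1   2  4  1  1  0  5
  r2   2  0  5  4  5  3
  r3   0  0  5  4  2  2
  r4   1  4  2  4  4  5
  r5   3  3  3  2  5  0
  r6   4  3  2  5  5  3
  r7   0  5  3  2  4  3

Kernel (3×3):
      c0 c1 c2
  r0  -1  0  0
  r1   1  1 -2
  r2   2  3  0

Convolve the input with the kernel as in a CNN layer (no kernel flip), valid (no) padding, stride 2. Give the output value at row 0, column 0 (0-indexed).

The receptive field on the input at this output position is [0 5 2 / 2 4 1 / 2 0 5]. Elementwise product with the kernel and sum: 0·-1 + 2·1 + 4·1 + 1·-2 + 2·2 + 0·3.

8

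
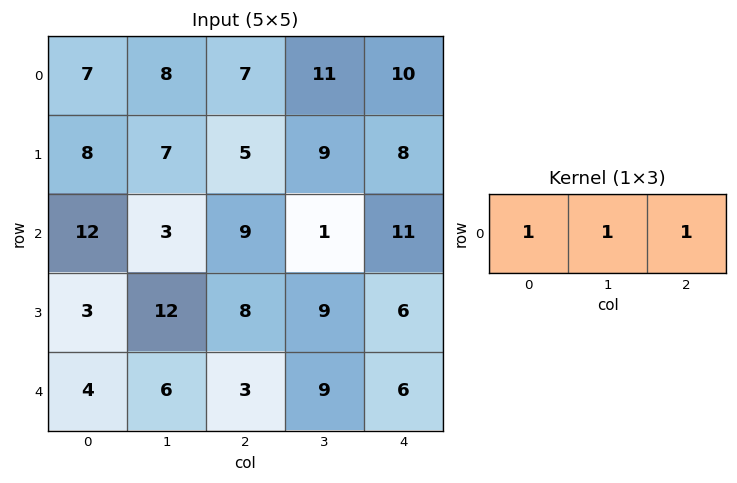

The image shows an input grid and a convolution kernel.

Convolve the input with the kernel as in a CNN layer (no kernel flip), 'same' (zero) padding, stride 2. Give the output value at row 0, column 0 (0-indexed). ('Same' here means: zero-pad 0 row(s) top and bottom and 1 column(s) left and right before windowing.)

The receptive field on the zero-padded input at this output position is [0 7 8]. Elementwise product with the kernel and sum: 0·1 + 7·1 + 8·1.

15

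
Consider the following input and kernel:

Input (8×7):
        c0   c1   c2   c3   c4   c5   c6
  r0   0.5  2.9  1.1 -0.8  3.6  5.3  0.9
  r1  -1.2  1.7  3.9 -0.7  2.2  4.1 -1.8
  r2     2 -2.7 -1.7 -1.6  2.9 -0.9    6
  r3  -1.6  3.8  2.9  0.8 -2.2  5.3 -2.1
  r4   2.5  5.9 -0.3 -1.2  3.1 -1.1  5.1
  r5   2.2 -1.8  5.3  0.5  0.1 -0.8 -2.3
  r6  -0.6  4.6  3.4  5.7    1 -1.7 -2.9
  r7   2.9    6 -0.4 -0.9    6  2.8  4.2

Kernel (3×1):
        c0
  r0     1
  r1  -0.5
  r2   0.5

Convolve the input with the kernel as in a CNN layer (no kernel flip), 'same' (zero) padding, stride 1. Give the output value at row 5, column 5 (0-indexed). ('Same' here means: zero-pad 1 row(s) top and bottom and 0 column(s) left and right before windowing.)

The receptive field on the zero-padded input at this output position is [-1.1 / -0.8 / -1.7]. Elementwise product with the kernel and sum: -1.1·1 + -0.8·-0.5 + -1.7·0.5.

-1.55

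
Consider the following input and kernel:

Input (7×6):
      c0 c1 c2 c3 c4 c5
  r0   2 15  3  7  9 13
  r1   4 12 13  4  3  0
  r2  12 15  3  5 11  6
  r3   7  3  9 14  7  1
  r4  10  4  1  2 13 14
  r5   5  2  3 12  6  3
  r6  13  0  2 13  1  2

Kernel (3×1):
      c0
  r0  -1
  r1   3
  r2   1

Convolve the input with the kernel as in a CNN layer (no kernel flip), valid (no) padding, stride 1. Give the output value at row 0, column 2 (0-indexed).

The receptive field on the input at this output position is [3 / 13 / 3]. Elementwise product with the kernel and sum: 3·-1 + 13·3 + 3·1.

39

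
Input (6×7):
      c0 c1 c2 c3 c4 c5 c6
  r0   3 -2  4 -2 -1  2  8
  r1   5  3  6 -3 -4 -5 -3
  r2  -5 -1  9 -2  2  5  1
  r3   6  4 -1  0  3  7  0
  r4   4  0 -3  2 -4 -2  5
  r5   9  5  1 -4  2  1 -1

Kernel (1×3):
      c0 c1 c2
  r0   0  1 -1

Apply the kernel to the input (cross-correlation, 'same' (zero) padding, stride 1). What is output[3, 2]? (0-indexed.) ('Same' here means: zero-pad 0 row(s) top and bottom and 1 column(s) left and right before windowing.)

-1

The receptive field on the zero-padded input at this output position is [4 -1 0]. Elementwise product with the kernel and sum: -1·1 + 0·-1.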